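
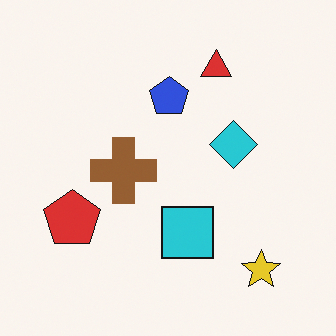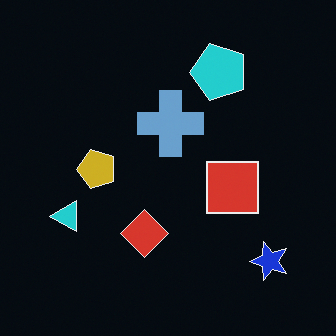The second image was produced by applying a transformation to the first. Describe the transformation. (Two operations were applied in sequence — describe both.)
It was color-inverted (negative), then transposed (reflected across the top-left ↔ bottom-right diagonal).

The light background has become dark and every shape's color is its complement — a photographic negative. Shapes have swapped their row and column positions — what was in the top-right is now in the bottom-left — a diagonal reflection.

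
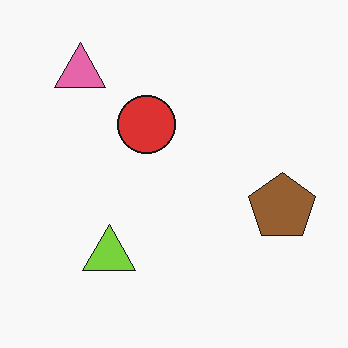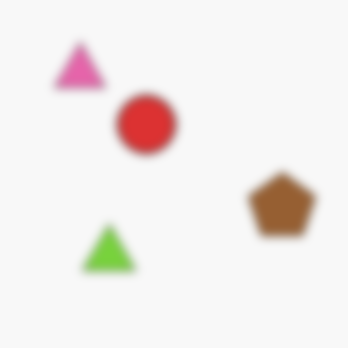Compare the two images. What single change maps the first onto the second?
The image was heavily blurred.

Shape edges and outlines are uniformly softened across the whole image.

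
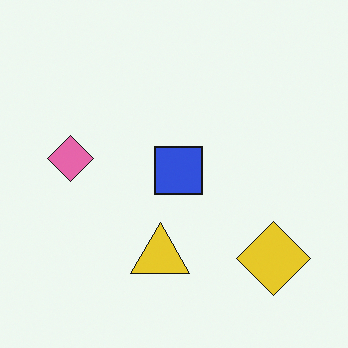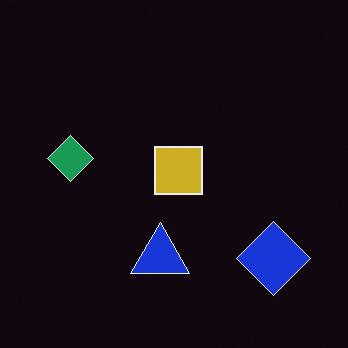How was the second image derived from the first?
This is the original image color-inverted (negative).

The light background has become dark and every shape's color is its complement — a photographic negative.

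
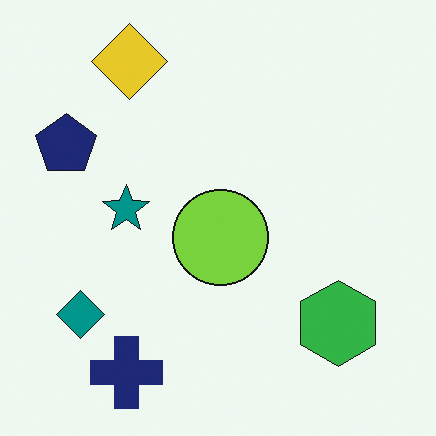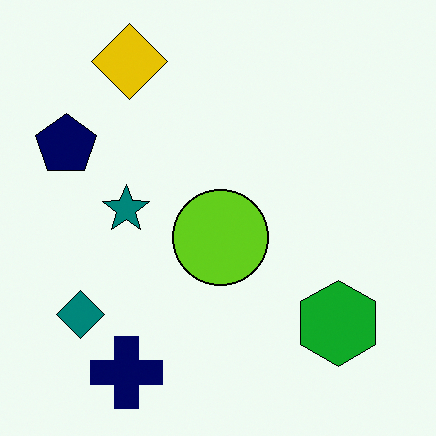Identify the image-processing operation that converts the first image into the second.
This is the original image given slightly increased contrast.

Tones are pushed away from mid-grey across the whole image — a global contrast change.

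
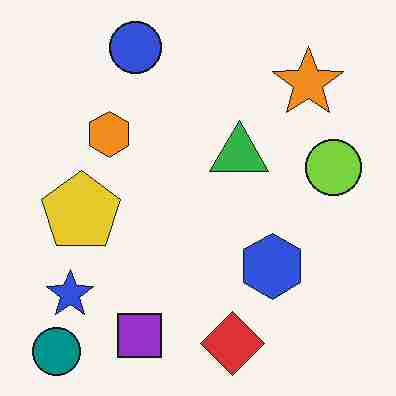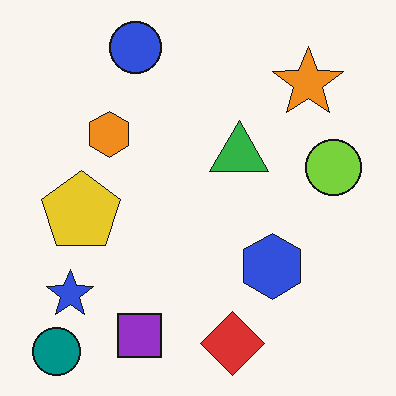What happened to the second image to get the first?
It was degraded with heavy JPEG compression.

Blocky 8×8 compression artifacts appear around shape edges and the flat background shows ringing — characteristic JPEG degradation.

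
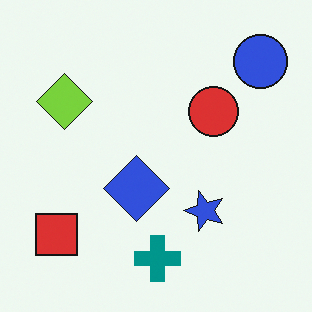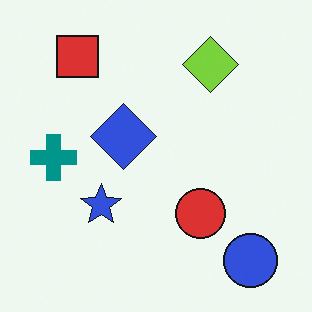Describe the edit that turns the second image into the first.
It was rotated 90° counter-clockwise.

The blue circle sits in the bottom-right of the second image and the top-right of the first — consistent with a whole-image 90° counter-clockwise rotation.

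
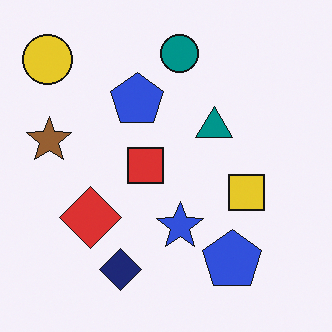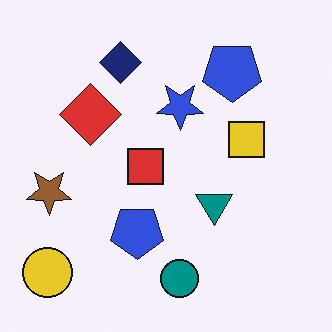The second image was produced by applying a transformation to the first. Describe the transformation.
The image was flipped vertically (top ↔ bottom).

The teal circle is in the top of the first image and the bottom of the second — shapes on opposite sides of the horizontal midline have swapped in a mirror flip.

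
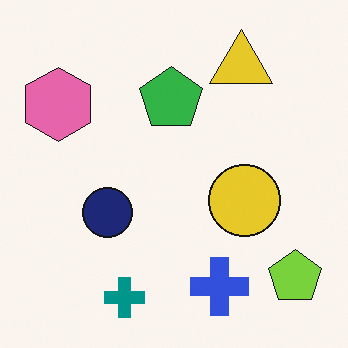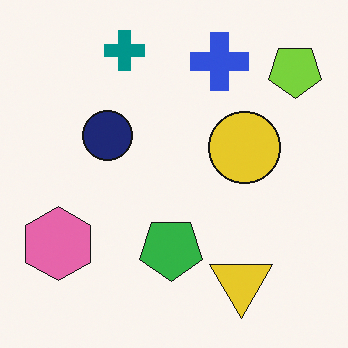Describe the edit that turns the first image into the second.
It was flipped vertically (top ↔ bottom).

The teal cross is in the bottom of the first image and the top of the second — shapes on opposite sides of the horizontal midline have swapped in a mirror flip.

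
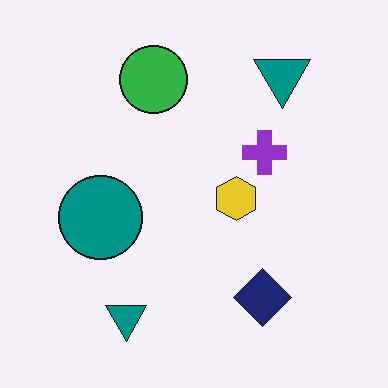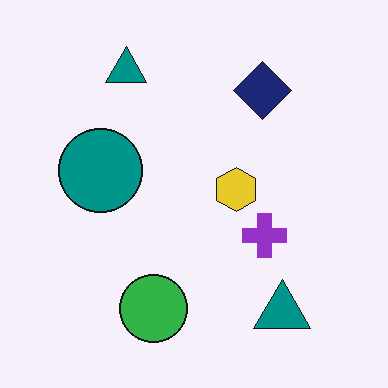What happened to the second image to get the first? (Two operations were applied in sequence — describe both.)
The first image is the second flipped vertically (top ↔ bottom), then given moderate JPEG compression.

The green circle is in the bottom of the second image and the top of the first — shapes on opposite sides of the horizontal midline have swapped in a mirror flip. Blocky 8×8 compression artifacts appear around shape edges and the flat background shows ringing — characteristic JPEG degradation.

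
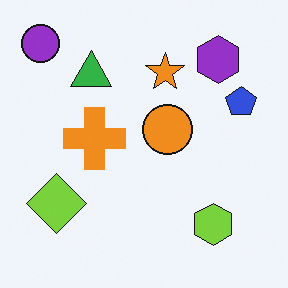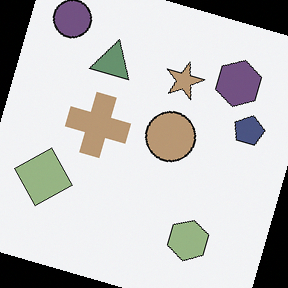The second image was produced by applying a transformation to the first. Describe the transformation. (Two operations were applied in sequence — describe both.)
The transformation is: made much more muted (saturation change), then rotated clockwise by a clearly visible amount.

All colors are more muted and greyish — a global saturation change. Every shape is tilted by the same angle and the image corners show triangular fill wedges — a whole-image rotation by a non-right angle.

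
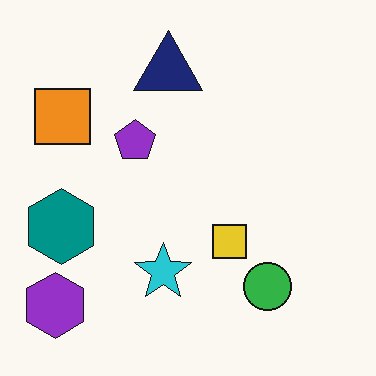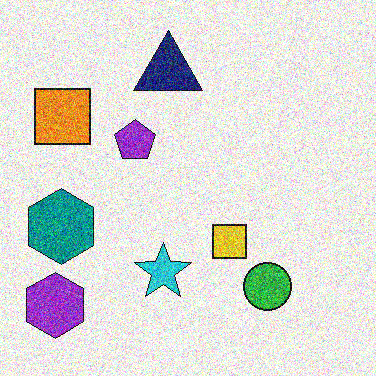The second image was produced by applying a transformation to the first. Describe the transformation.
It was degraded with strong gaussian noise.

Random speckle covers the whole image, including the flat background.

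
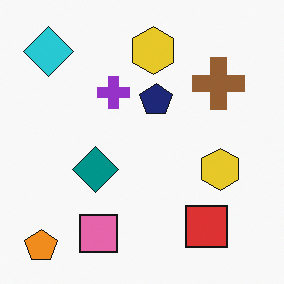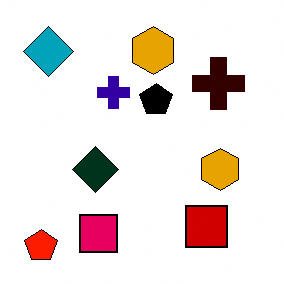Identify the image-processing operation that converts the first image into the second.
The image was boosted in contrast.

Tones are pushed away from mid-grey across the whole image — a global contrast change.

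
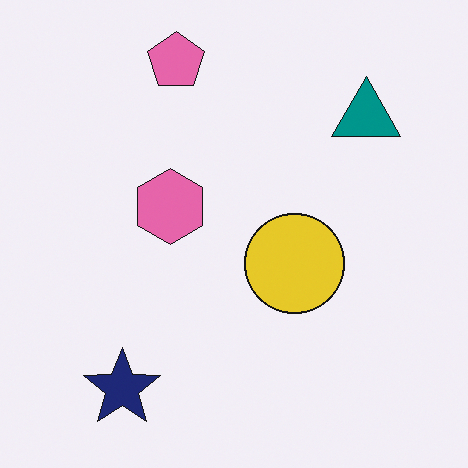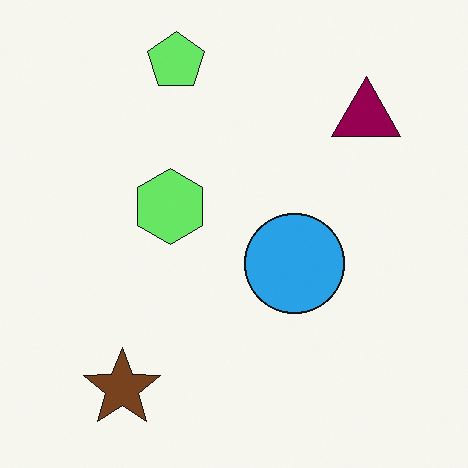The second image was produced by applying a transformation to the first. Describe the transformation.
This is the original image hue-shifted through roughly a third of the color wheel.

Every shape's color has rotated by the same amount around the hue wheel — a uniform hue shift.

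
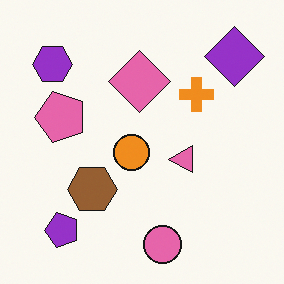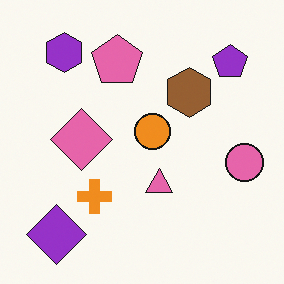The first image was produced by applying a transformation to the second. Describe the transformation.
It was transposed (reflected across the top-left ↔ bottom-right diagonal).

Shapes have swapped their row and column positions — what was in the top-right is now in the bottom-left — a diagonal reflection.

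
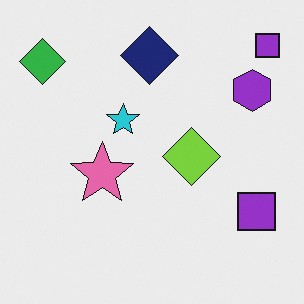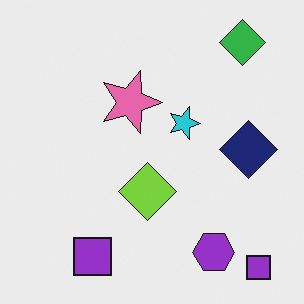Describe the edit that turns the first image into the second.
This is the original image rotated 90° clockwise.

The green diamond sits in the top-left of the first image and the top-right of the second — consistent with a whole-image 90° clockwise rotation.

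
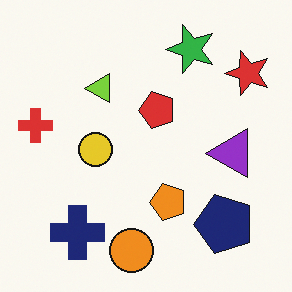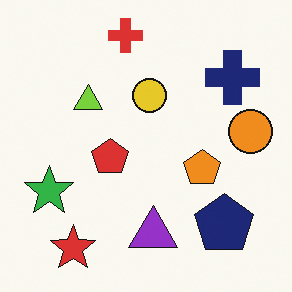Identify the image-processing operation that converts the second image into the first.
It was transposed (reflected across the top-left ↔ bottom-right diagonal).

Shapes have swapped their row and column positions — what was in the top-right is now in the bottom-left — a diagonal reflection.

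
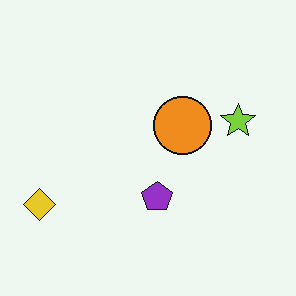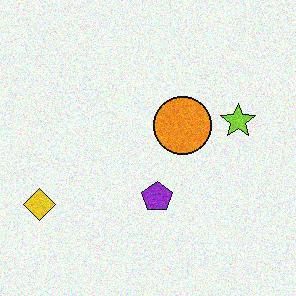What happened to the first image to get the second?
This is the original image degraded with moderate additive noise.

Random speckle covers the whole image, including the flat background.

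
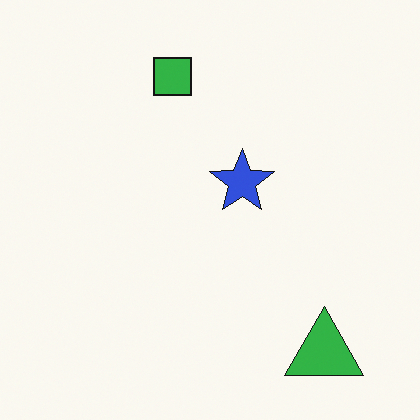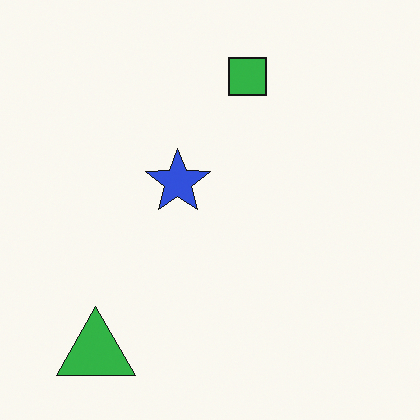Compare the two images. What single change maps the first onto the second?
The image was flipped horizontally (left ↔ right).

The green triangle is in the bottom-right of the first image and the bottom-left of the second — shapes on opposite sides of the vertical midline have swapped in a mirror flip.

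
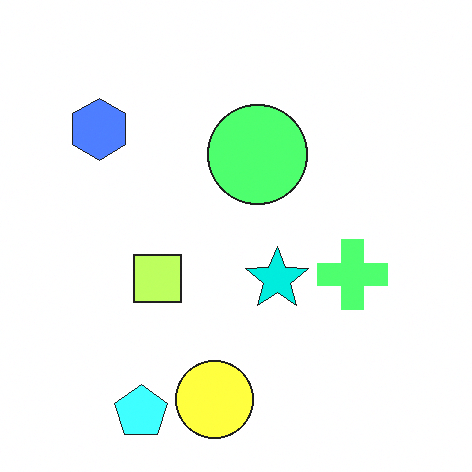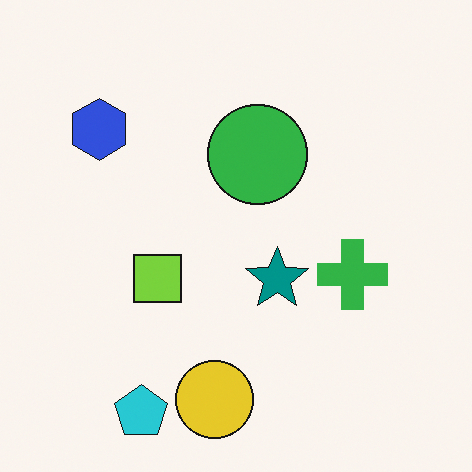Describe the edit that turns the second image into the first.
The transformation is: substantially brightened.

Every pixel — background and shapes alike — is uniformly brightened.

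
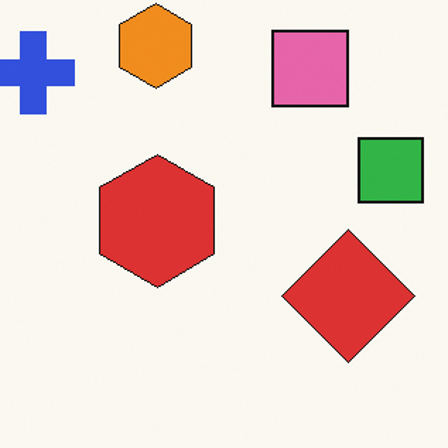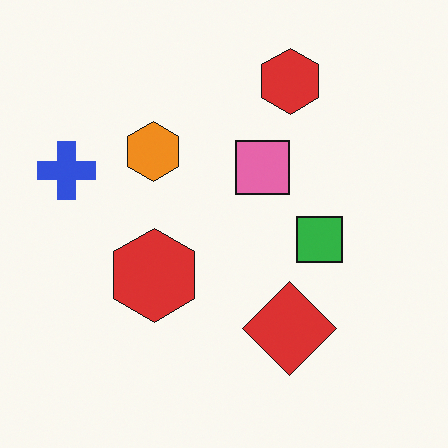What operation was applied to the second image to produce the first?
This is the original image cropped to a modestly smaller region and rescaled.

The visible shapes are larger and the field of view is narrower; shapes near the original edges may be partly or wholly outside the frame — a crop-and-rescale.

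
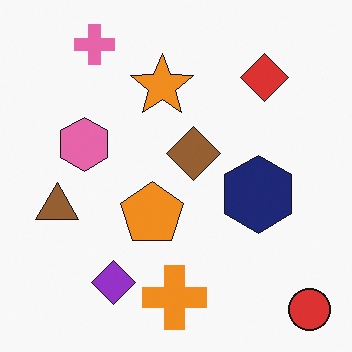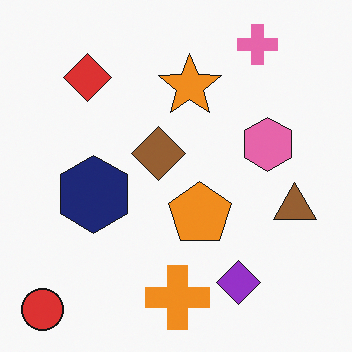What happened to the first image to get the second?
Flipped horizontally (left ↔ right).

The red circle is in the bottom-right of the first image and the bottom-left of the second — shapes on opposite sides of the vertical midline have swapped in a mirror flip.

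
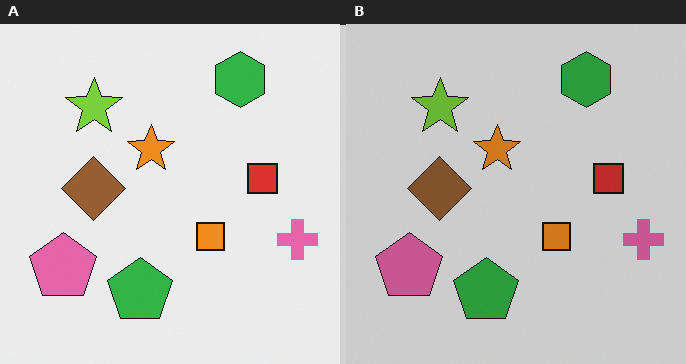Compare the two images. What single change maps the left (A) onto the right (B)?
The image was darkened a little.

Every pixel — background and shapes alike — is uniformly darkened.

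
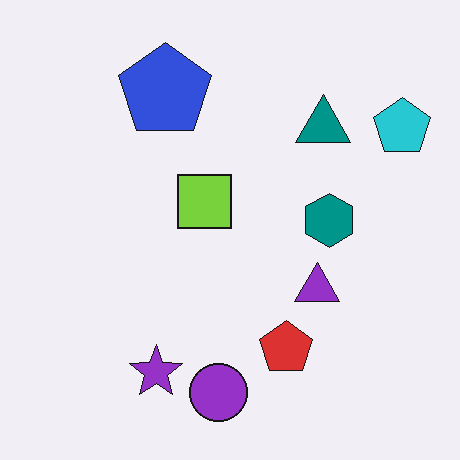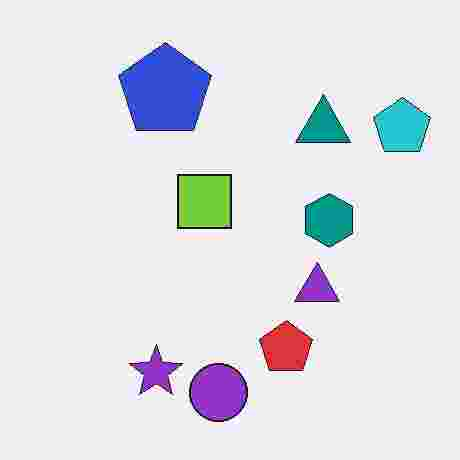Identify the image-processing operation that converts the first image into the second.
The transformation is: heavily JPEG-compressed with obvious blocking artifacts.

Blocky 8×8 compression artifacts appear around shape edges and the flat background shows ringing — characteristic JPEG degradation.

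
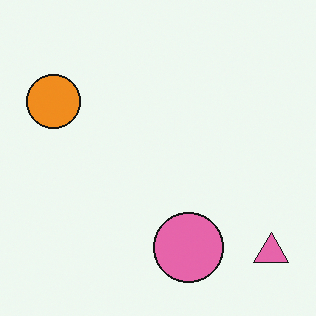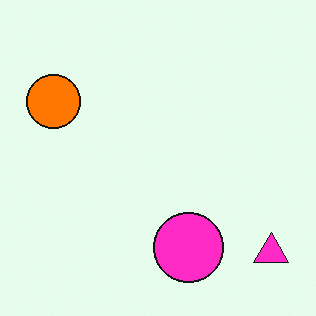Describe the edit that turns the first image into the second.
The transformation is: made much more vivid (saturation change).

All colors are more vivid — a global saturation change.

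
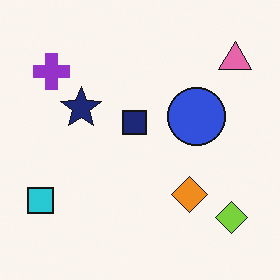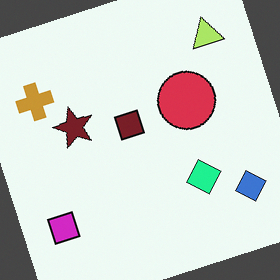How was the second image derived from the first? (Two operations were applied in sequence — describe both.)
The transformation is: hue-shifted noticeably, then rotated counter-clockwise by a moderate amount.

Every shape's color has rotated by the same amount around the hue wheel — a uniform hue shift. Every shape is tilted by the same angle and the image corners show triangular fill wedges — a whole-image rotation by a non-right angle.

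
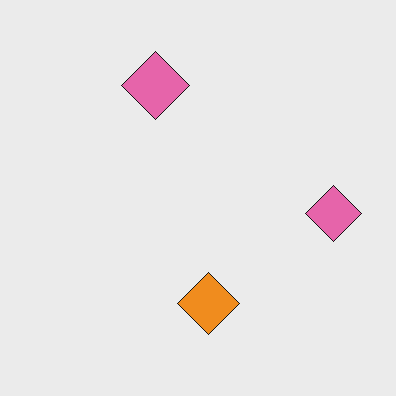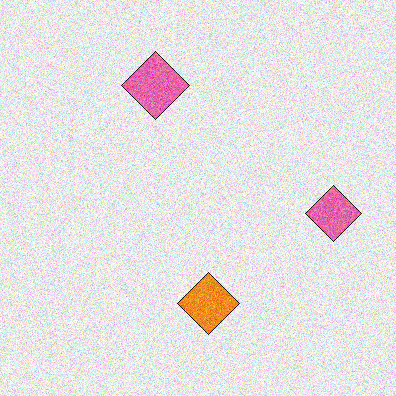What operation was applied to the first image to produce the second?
The transformation is: degraded with moderate additive noise.

Random speckle covers the whole image, including the flat background.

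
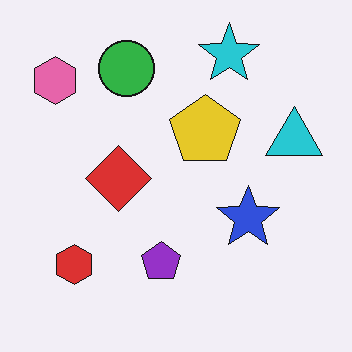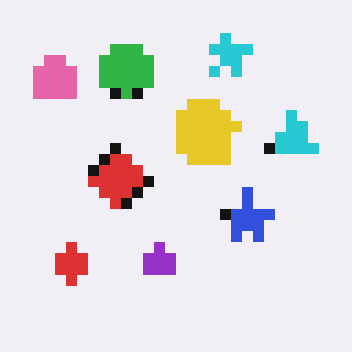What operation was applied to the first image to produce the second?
Coarsely pixelated.

Shapes are reduced to large square blocks; fine edges and outlines are lost — a downscale-then-upscale (mosaic) effect.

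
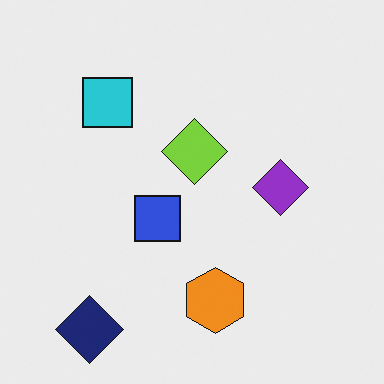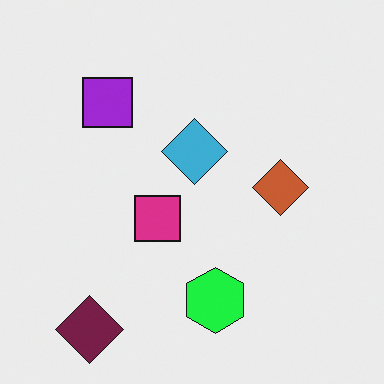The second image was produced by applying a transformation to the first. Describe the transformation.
This is the original image hue-shifted through roughly a third of the color wheel.

Every shape's color has rotated by the same amount around the hue wheel — a uniform hue shift.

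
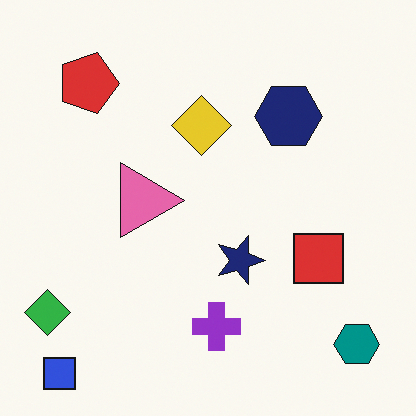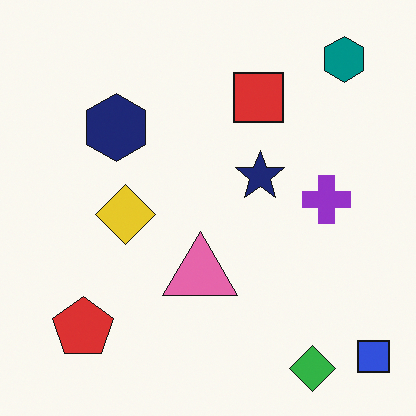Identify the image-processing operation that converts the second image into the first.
The transformation is: rotated 90° clockwise.

The blue square sits in the bottom-right of the second image and the bottom-left of the first — consistent with a whole-image 90° clockwise rotation.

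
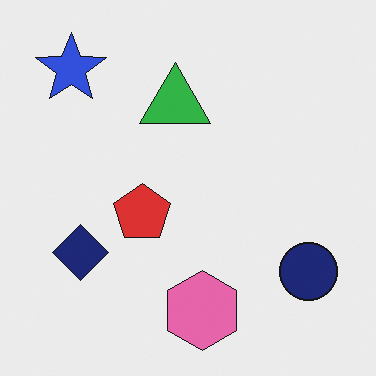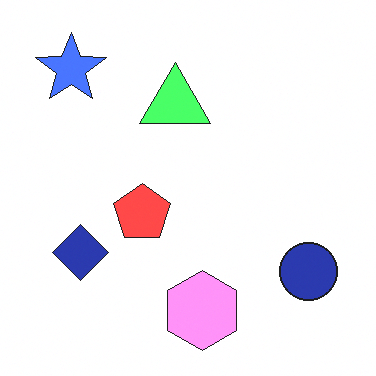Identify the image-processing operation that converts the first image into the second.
The image was noticeably brightened.

Every pixel — background and shapes alike — is uniformly brightened.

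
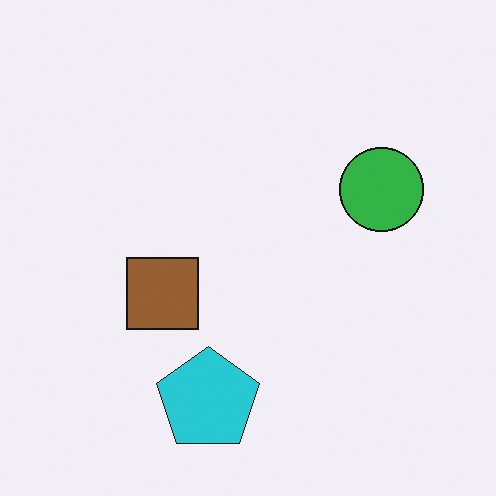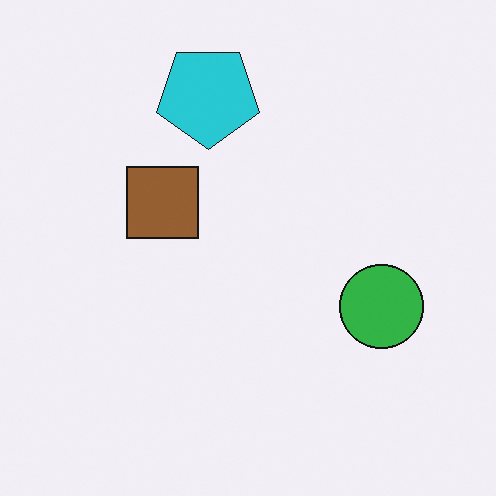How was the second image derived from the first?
It was flipped vertically (top ↔ bottom).

The cyan pentagon is in the bottom of the first image and the top of the second — shapes on opposite sides of the horizontal midline have swapped in a mirror flip.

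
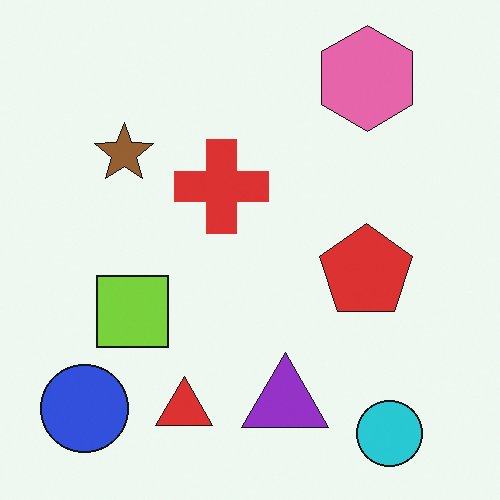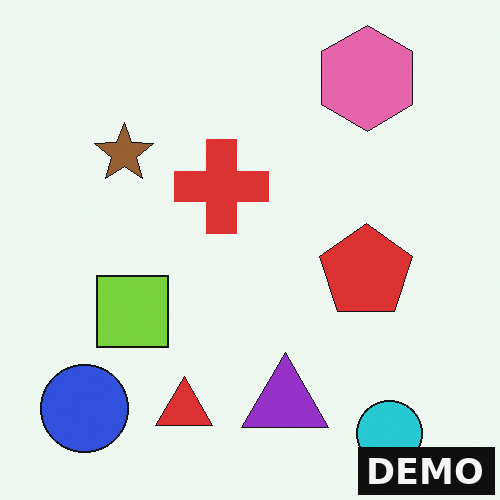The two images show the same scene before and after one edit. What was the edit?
This is the original image watermarked with the text "DEMO" in the lower-right corner.

A dark label reading "DEMO" appears in the lower-right corner.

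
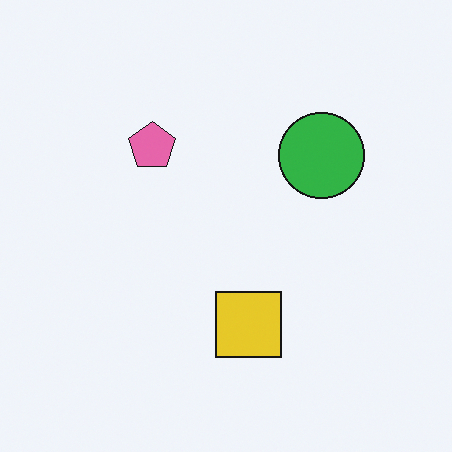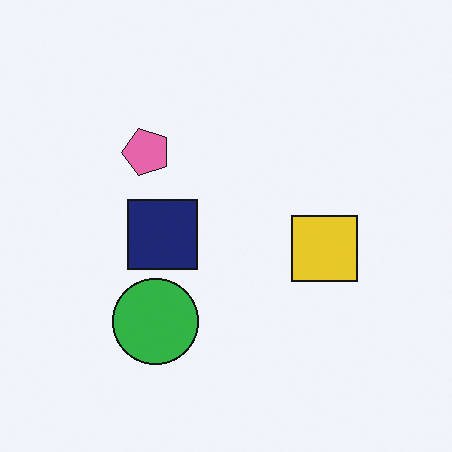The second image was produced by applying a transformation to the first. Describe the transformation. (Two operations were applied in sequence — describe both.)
The image was transposed (reflected across the top-left ↔ bottom-right diagonal), then overlaid with an additional navy square.

Shapes have swapped their row and column positions — what was in the top-right is now in the bottom-left — a diagonal reflection. A navy square appears in the second image that is absent from the first.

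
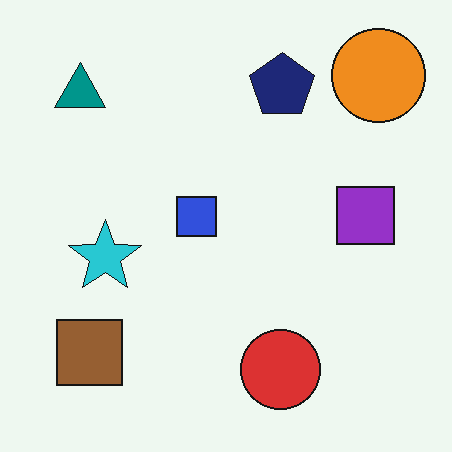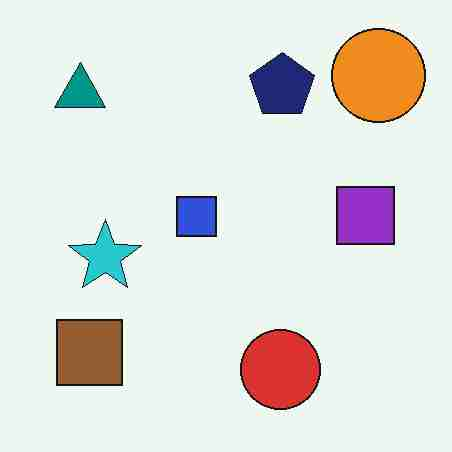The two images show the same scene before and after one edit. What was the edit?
This is the original image heavily JPEG-compressed with obvious blocking artifacts.

Blocky 8×8 compression artifacts appear around shape edges and the flat background shows ringing — characteristic JPEG degradation.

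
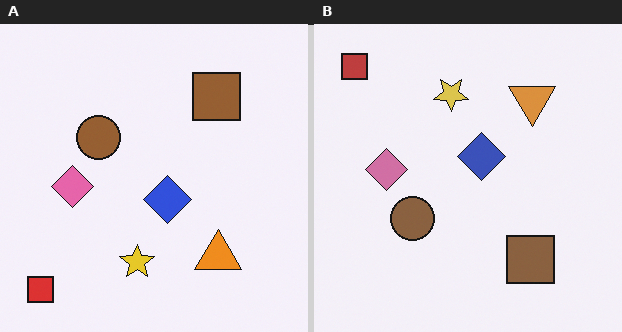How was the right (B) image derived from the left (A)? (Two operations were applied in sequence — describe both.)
The image was flipped vertically (top ↔ bottom), then slightly desaturated.

The red square is in the bottom-left of the left (A) image and the top-left of the right (B) — shapes on opposite sides of the horizontal midline have swapped in a mirror flip. All colors are more muted and greyish — a global saturation change.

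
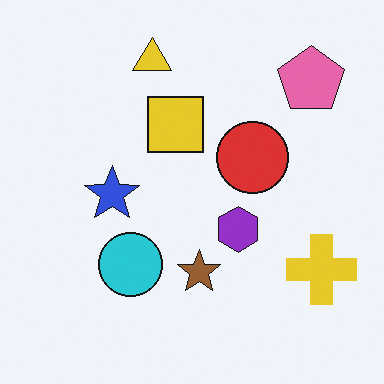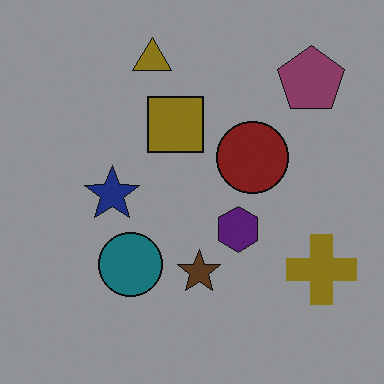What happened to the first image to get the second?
The second image is the first substantially darkened.

Every pixel — background and shapes alike — is uniformly darkened.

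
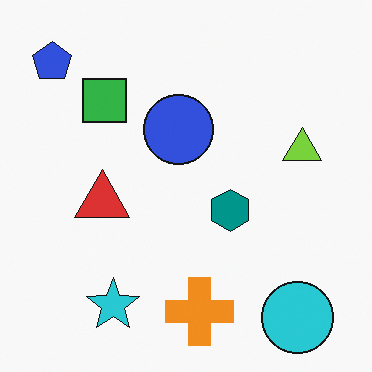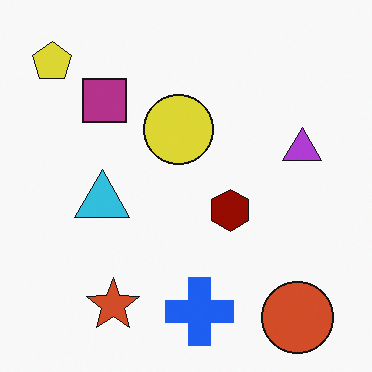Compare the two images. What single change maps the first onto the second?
It was hue-shifted by a large amount.

Every shape's color has rotated by the same amount around the hue wheel — a uniform hue shift.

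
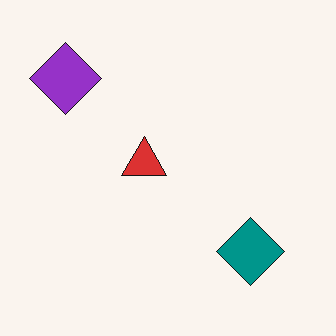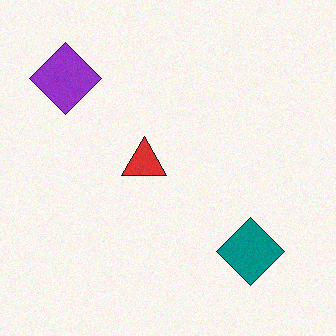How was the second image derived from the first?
Degraded with a light layer of grain.

Random speckle covers the whole image, including the flat background.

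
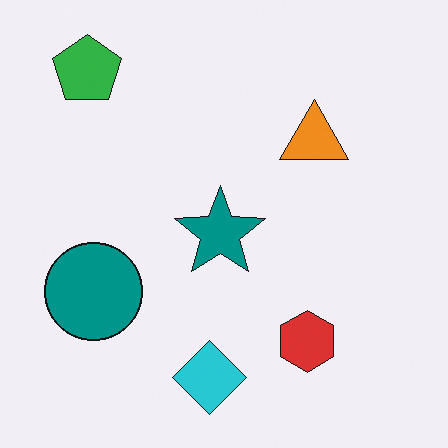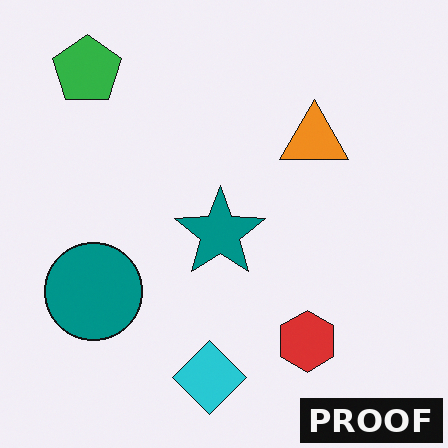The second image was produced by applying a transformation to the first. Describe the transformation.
The second image is the first watermarked with the text "PROOF" in the lower-right corner.

A dark label reading "PROOF" appears in the lower-right corner.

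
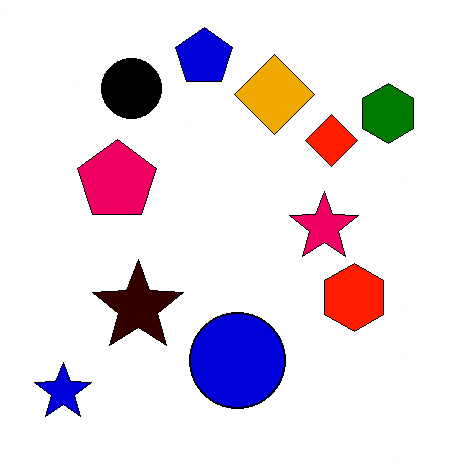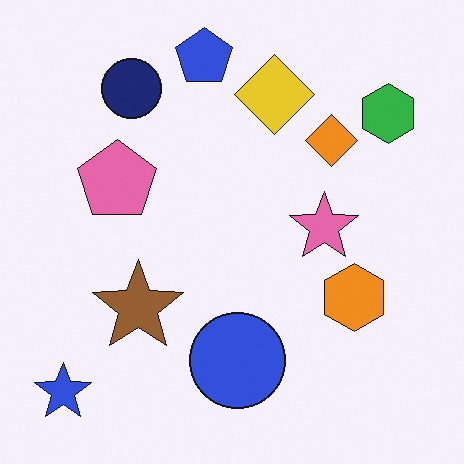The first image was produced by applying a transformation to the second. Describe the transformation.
The transformation is: boosted in contrast.

Tones are pushed away from mid-grey across the whole image — a global contrast change.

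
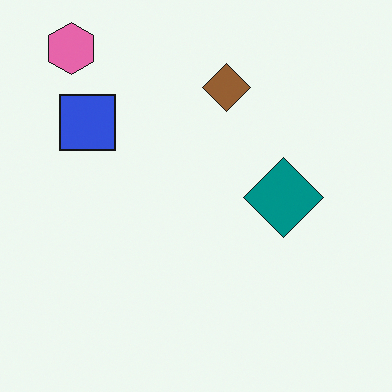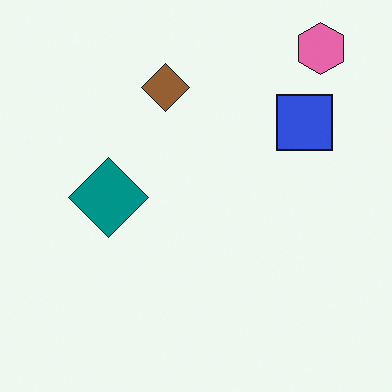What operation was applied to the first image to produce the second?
The transformation is: flipped horizontally (left ↔ right).

The pink hexagon is in the top-left of the first image and the top-right of the second — shapes on opposite sides of the vertical midline have swapped in a mirror flip.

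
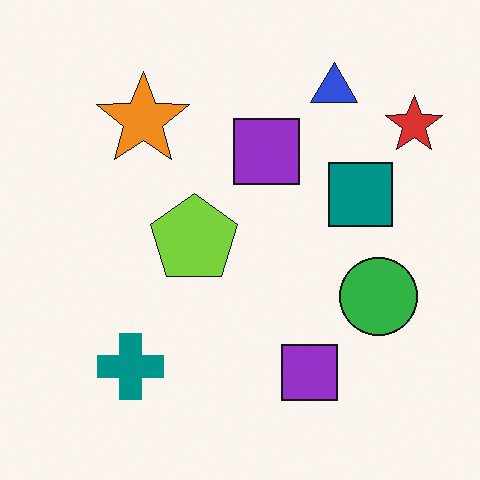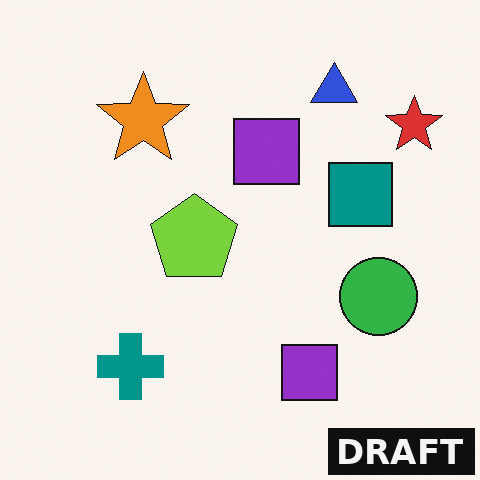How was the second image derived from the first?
This is the original image watermarked with the text "DRAFT" in the lower-right corner.

A dark label reading "DRAFT" appears in the lower-right corner.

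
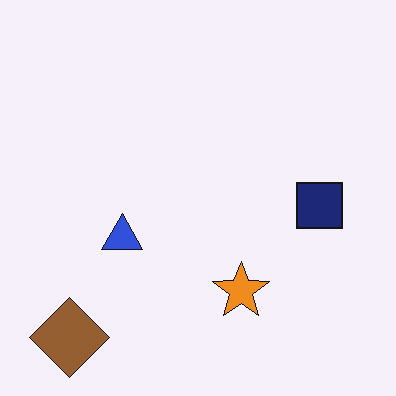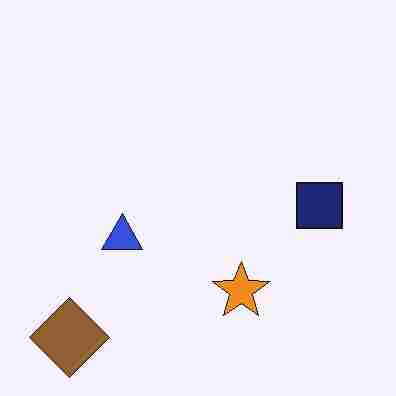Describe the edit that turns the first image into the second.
This is the original image heavily JPEG-compressed with obvious blocking artifacts.

Blocky 8×8 compression artifacts appear around shape edges and the flat background shows ringing — characteristic JPEG degradation.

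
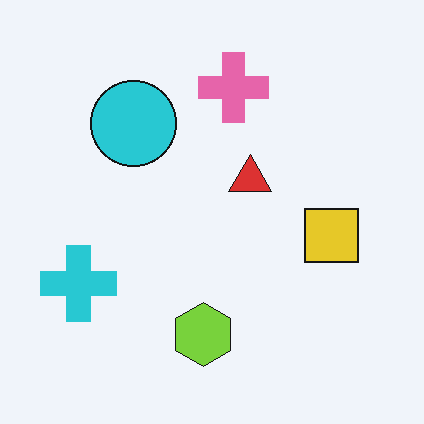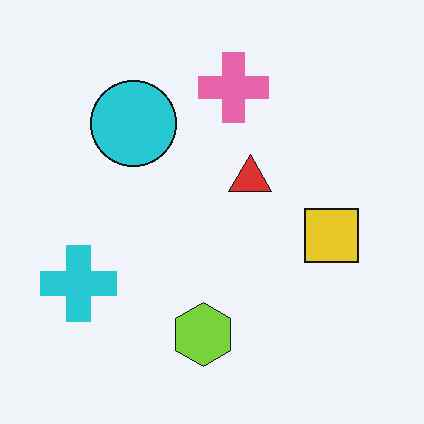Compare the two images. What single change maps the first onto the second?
Given moderate JPEG compression.

Blocky 8×8 compression artifacts appear around shape edges and the flat background shows ringing — characteristic JPEG degradation.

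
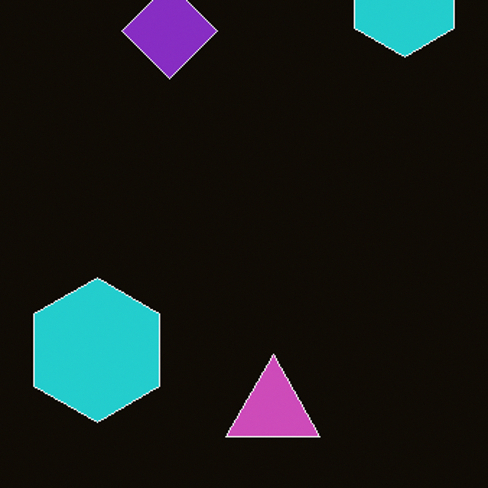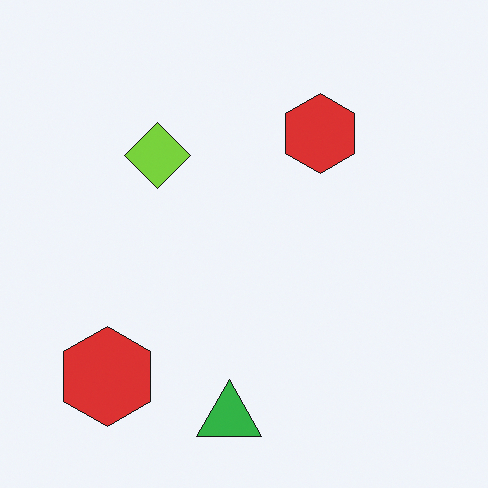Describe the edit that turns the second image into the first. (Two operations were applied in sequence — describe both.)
The image was color-inverted (negative), then cropped to a modestly smaller region and rescaled.

The light background has become dark and every shape's color is its complement — a photographic negative. The visible shapes are larger and the field of view is narrower; shapes near the original edges may be partly or wholly outside the frame — a crop-and-rescale.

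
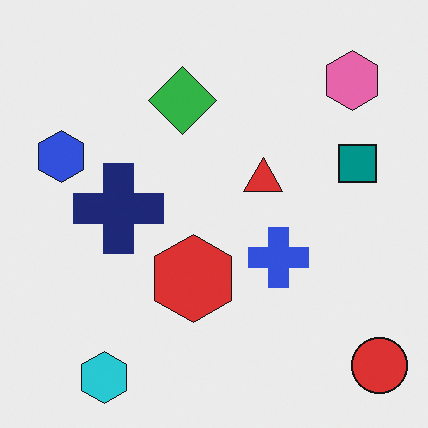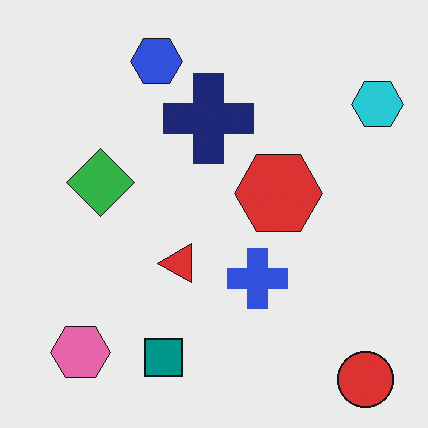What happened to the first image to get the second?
This is the original image transposed (reflected across the top-left ↔ bottom-right diagonal).

Shapes have swapped their row and column positions — what was in the top-right is now in the bottom-left — a diagonal reflection.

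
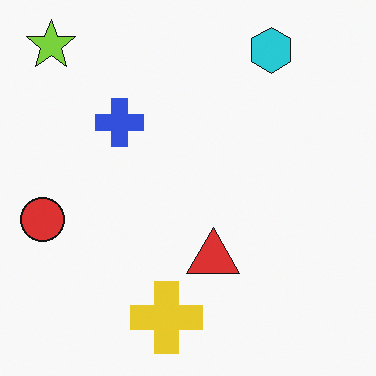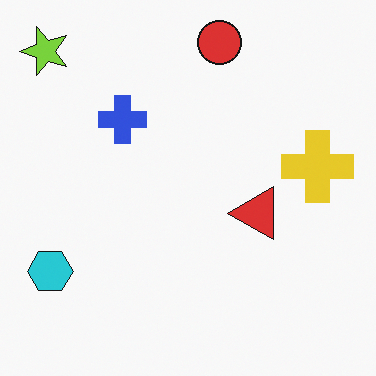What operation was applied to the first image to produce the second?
This is the original image transposed (reflected across the top-left ↔ bottom-right diagonal).

Shapes have swapped their row and column positions — what was in the top-right is now in the bottom-left — a diagonal reflection.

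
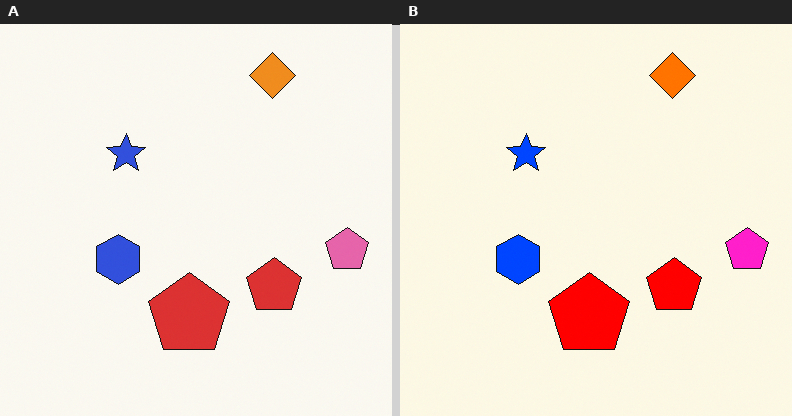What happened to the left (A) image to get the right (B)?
The transformation is: made much more vivid (saturation change).

All colors are more vivid — a global saturation change.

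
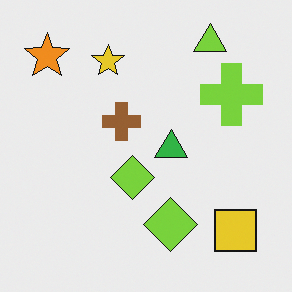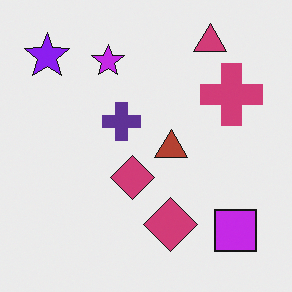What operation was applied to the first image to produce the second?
The image was hue-shifted through roughly half the color wheel.

Every shape's color has rotated by the same amount around the hue wheel — a uniform hue shift.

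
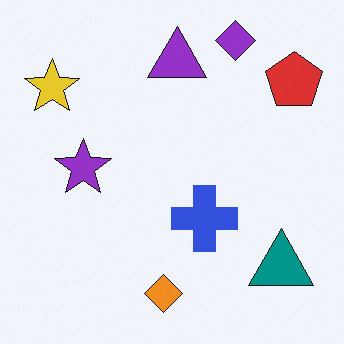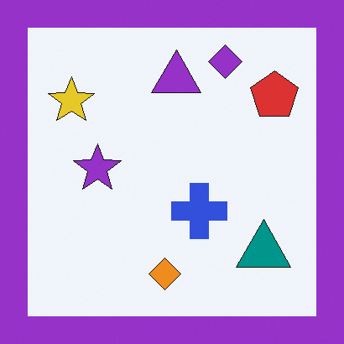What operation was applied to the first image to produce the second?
Framed with a purple border.

A solid purple frame runs around the edge of the second image, with the content slightly shrunk inside it.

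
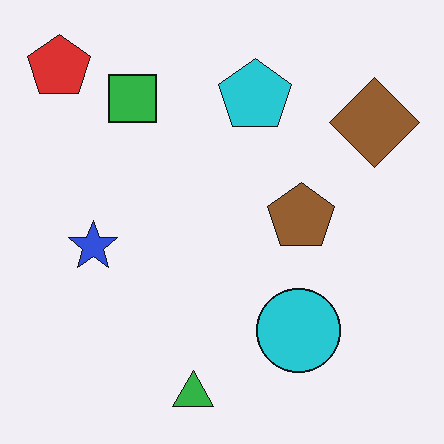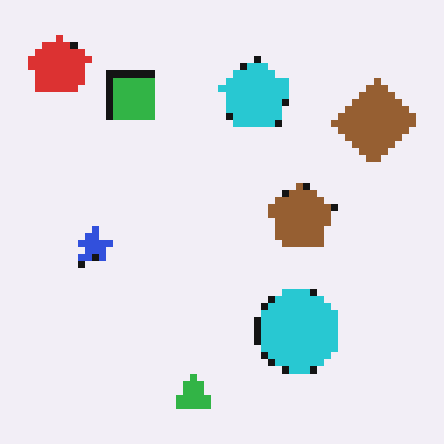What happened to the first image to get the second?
The second image is the first pixelated into visible square blocks.

Shapes are reduced to large square blocks; fine edges and outlines are lost — a downscale-then-upscale (mosaic) effect.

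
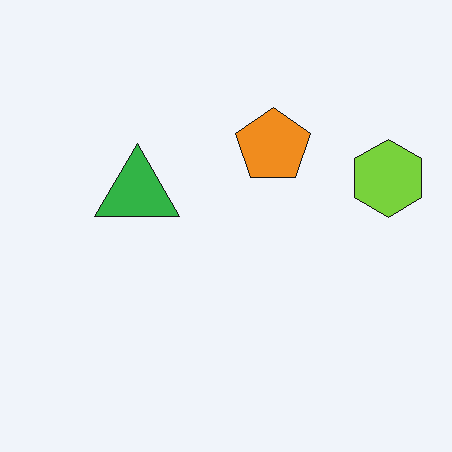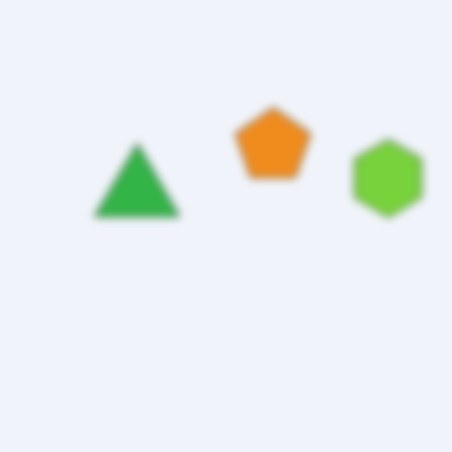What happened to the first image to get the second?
It was moderately blurred.

Shape edges and outlines are uniformly softened across the whole image.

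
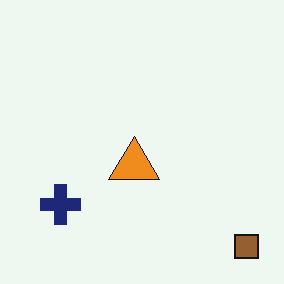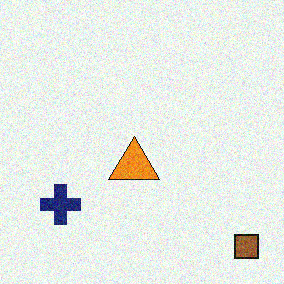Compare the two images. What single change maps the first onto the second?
The second image is the first degraded with visible gaussian noise.

Random speckle covers the whole image, including the flat background.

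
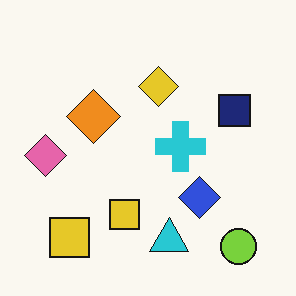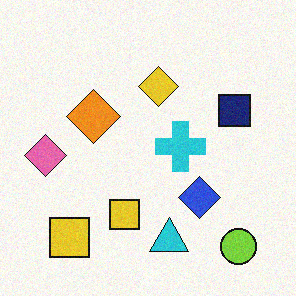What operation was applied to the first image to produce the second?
This is the original image degraded with a light layer of grain.

Random speckle covers the whole image, including the flat background.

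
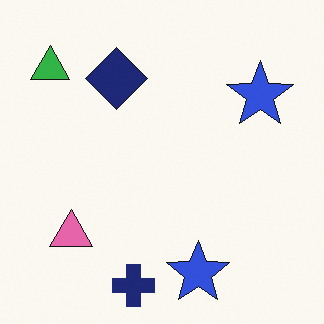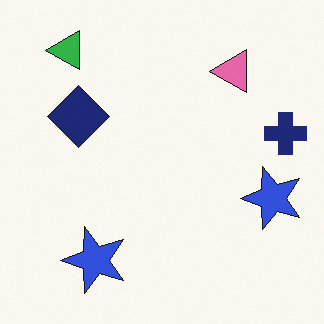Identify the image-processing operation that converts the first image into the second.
It was transposed (reflected across the top-left ↔ bottom-right diagonal).

Shapes have swapped their row and column positions — what was in the top-right is now in the bottom-left — a diagonal reflection.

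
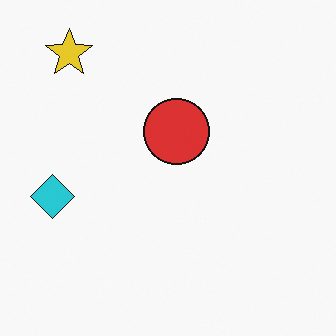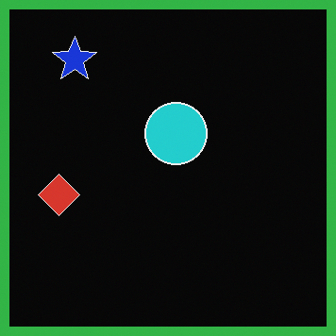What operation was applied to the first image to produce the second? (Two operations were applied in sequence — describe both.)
It was color-inverted (negative), then framed with a green border.

The light background has become dark and every shape's color is its complement — a photographic negative. A solid green frame runs around the edge of the second image, with the content slightly shrunk inside it.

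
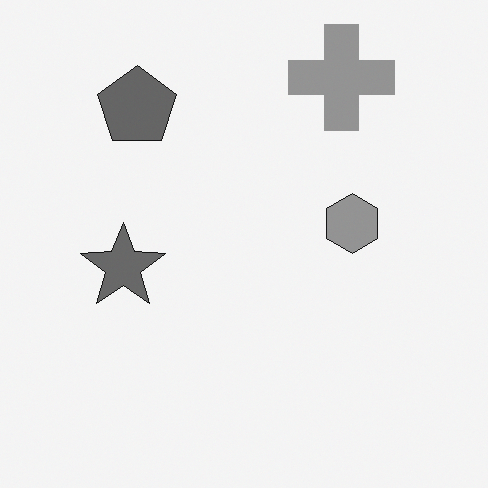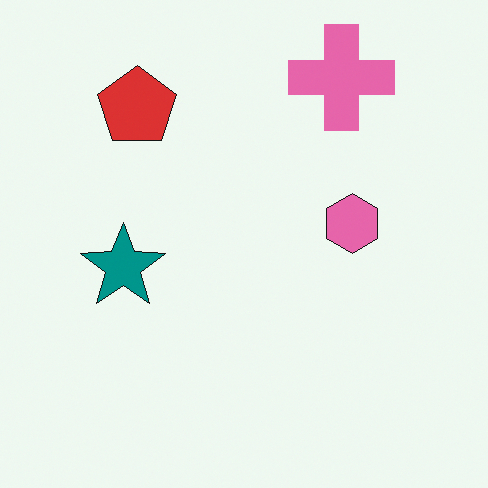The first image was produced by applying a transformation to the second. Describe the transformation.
The transformation is: converted to grayscale.

All color is removed — every shape is now a shade of grey.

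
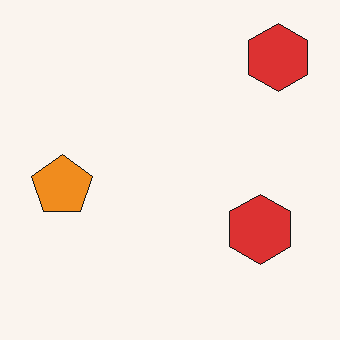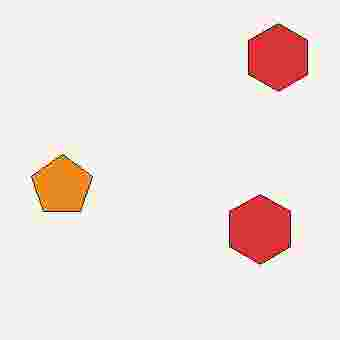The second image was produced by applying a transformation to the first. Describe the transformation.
The image was heavily JPEG-compressed with obvious blocking artifacts.

Blocky 8×8 compression artifacts appear around shape edges and the flat background shows ringing — characteristic JPEG degradation.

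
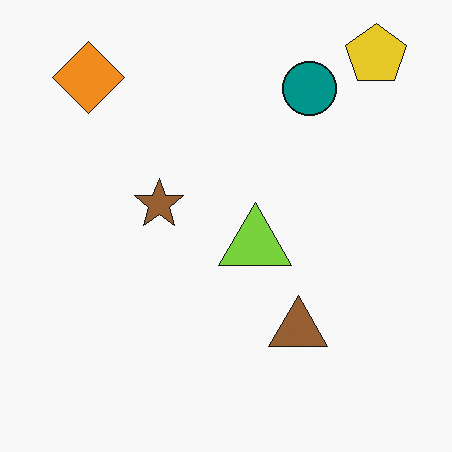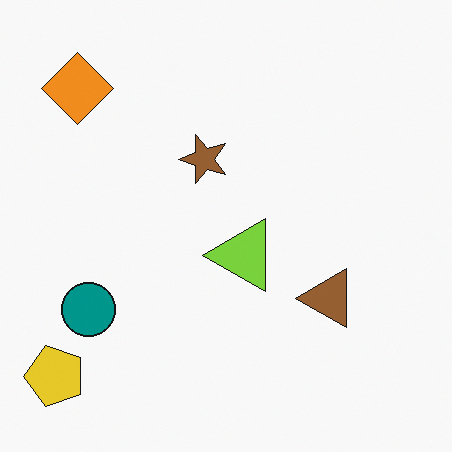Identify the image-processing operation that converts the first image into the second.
It was transposed (reflected across the top-left ↔ bottom-right diagonal).

Shapes have swapped their row and column positions — what was in the top-right is now in the bottom-left — a diagonal reflection.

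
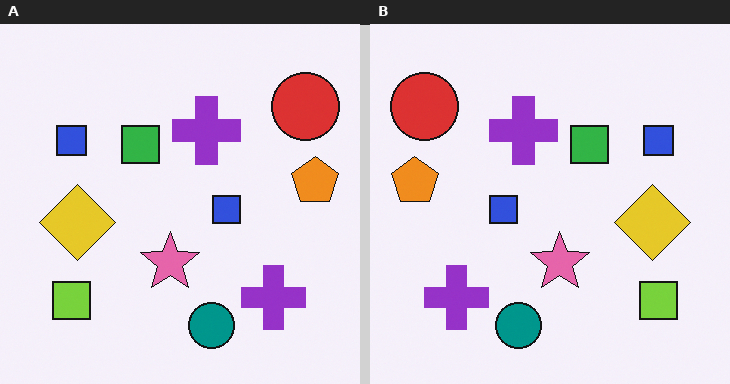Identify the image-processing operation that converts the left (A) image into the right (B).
Flipped horizontally (left ↔ right).

The orange pentagon is in the right of the left (A) image and the left of the right (B) — shapes on opposite sides of the vertical midline have swapped in a mirror flip.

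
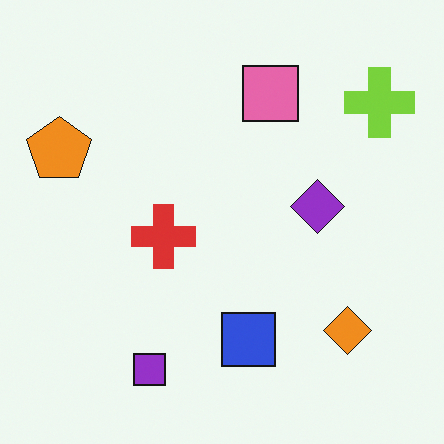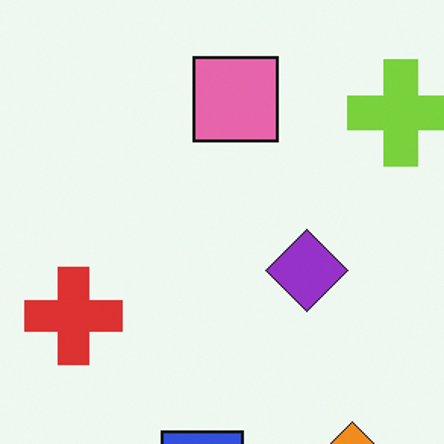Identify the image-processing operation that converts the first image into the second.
This is the original image cropped slightly and scaled back up.

The visible shapes are larger and the field of view is narrower; shapes near the original edges may be partly or wholly outside the frame — a crop-and-rescale.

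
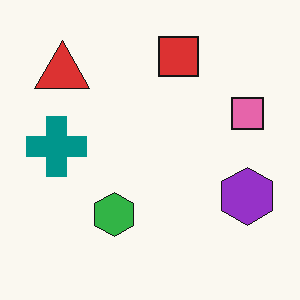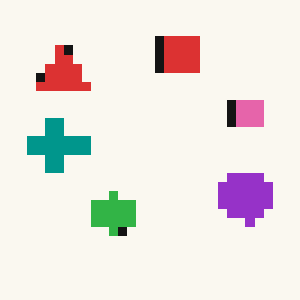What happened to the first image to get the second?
The transformation is: coarsely pixelated.

Shapes are reduced to large square blocks; fine edges and outlines are lost — a downscale-then-upscale (mosaic) effect.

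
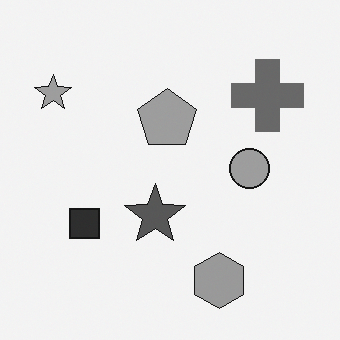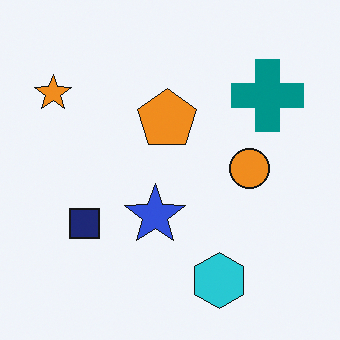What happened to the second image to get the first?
It was converted to grayscale.

All color is removed — every shape is now a shade of grey.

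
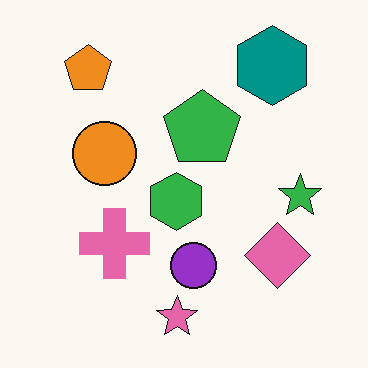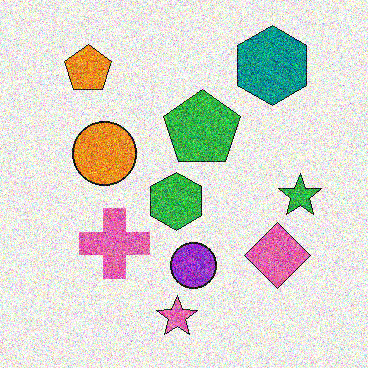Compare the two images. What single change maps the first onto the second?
Degraded with a thick layer of grain.

Random speckle covers the whole image, including the flat background.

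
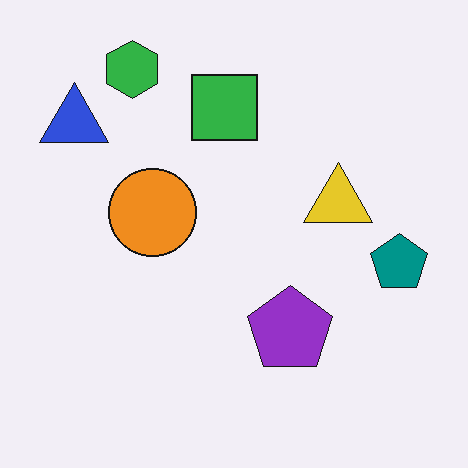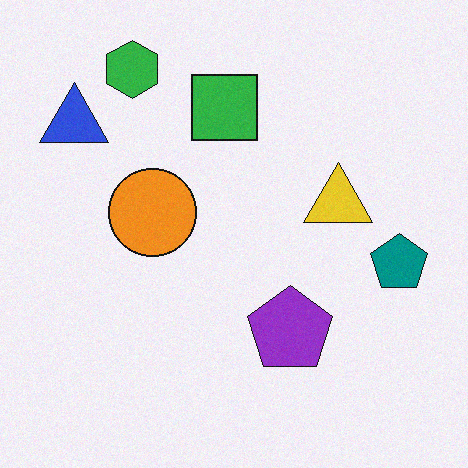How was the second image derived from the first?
The transformation is: degraded with light additive noise.

Random speckle covers the whole image, including the flat background.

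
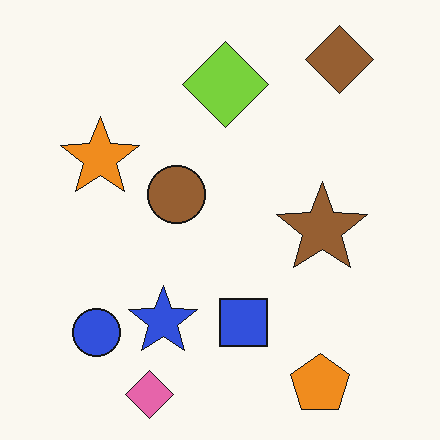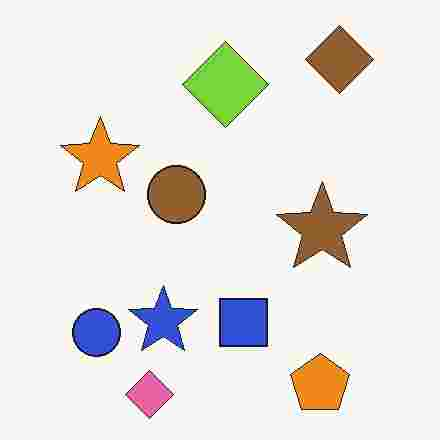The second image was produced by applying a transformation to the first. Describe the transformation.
The second image is the first heavily JPEG-compressed with obvious blocking artifacts.

Blocky 8×8 compression artifacts appear around shape edges and the flat background shows ringing — characteristic JPEG degradation.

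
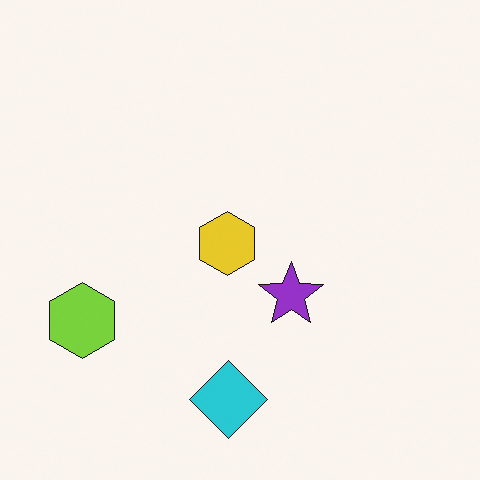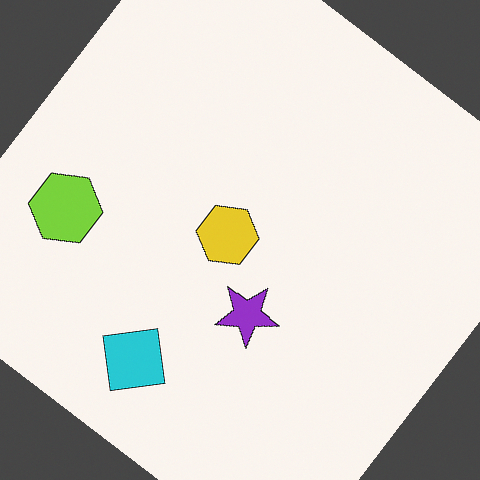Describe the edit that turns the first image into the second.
Rotated clockwise by a large amount — several tens of degrees.

Every shape is tilted by the same angle and the image corners show triangular fill wedges — a whole-image rotation by a non-right angle.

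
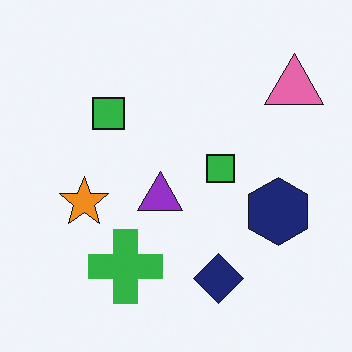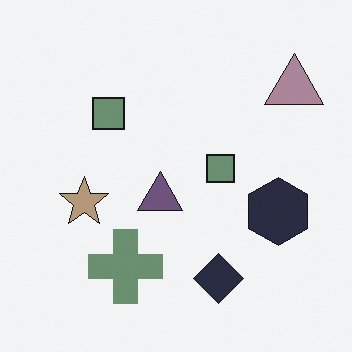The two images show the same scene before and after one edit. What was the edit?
The image was made much more muted (saturation change).

All colors are more muted and greyish — a global saturation change.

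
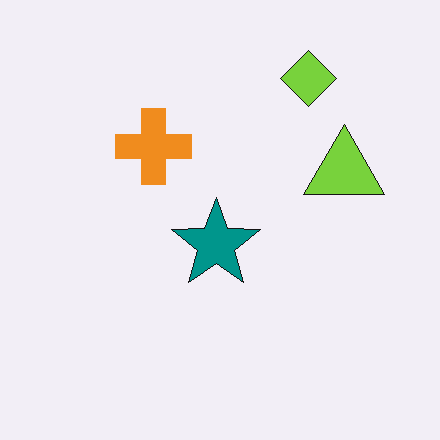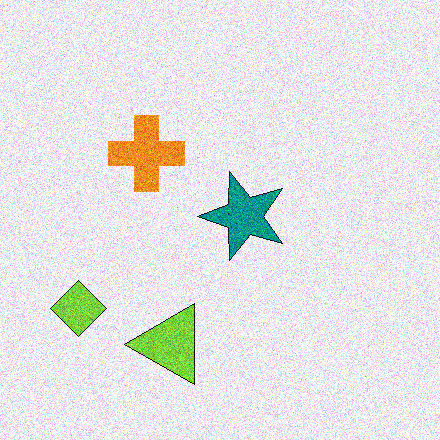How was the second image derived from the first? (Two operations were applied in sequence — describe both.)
Transposed (reflected across the top-left ↔ bottom-right diagonal), then degraded with a thick layer of grain.

Shapes have swapped their row and column positions — what was in the top-right is now in the bottom-left — a diagonal reflection. Random speckle covers the whole image, including the flat background.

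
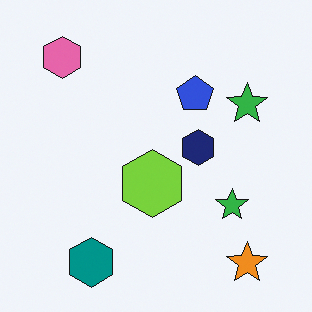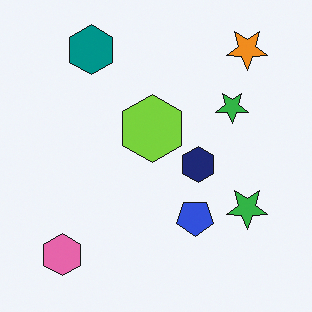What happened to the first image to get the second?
The second image is the first flipped vertically (top ↔ bottom).

The orange star is in the bottom-right of the first image and the top-right of the second — shapes on opposite sides of the horizontal midline have swapped in a mirror flip.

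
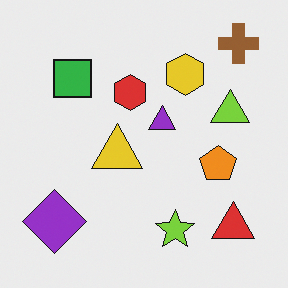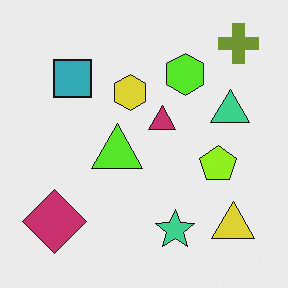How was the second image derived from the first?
It was hue-shifted by a small amount.

Every shape's color has rotated by the same amount around the hue wheel — a uniform hue shift.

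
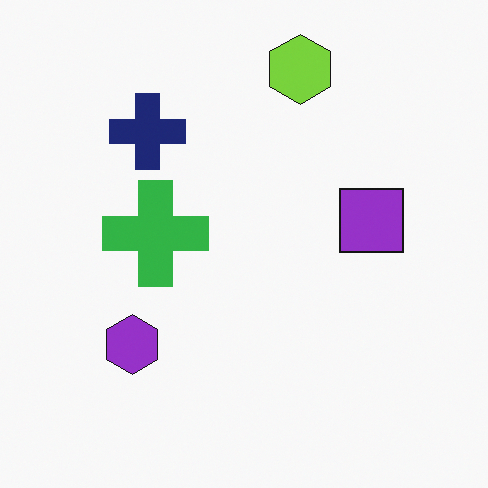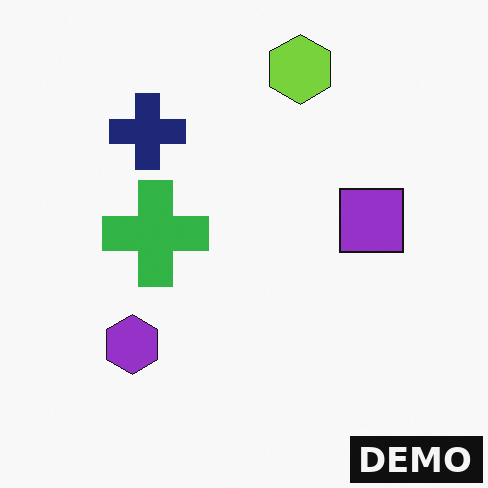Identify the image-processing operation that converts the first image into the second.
This is the original image watermarked with the text "DEMO" in the lower-right corner.

A dark label reading "DEMO" appears in the lower-right corner.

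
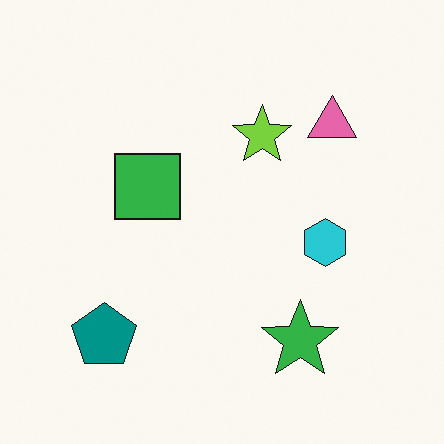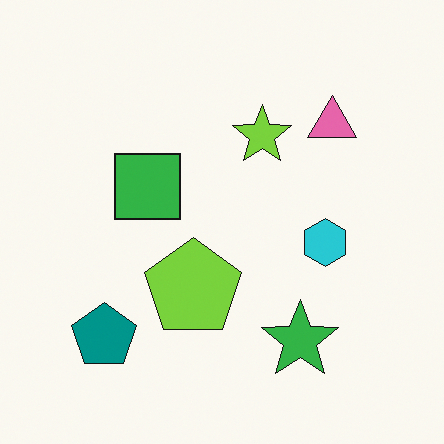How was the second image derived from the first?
It was overlaid with an additional lime pentagon.

A lime pentagon appears in the second image that is absent from the first.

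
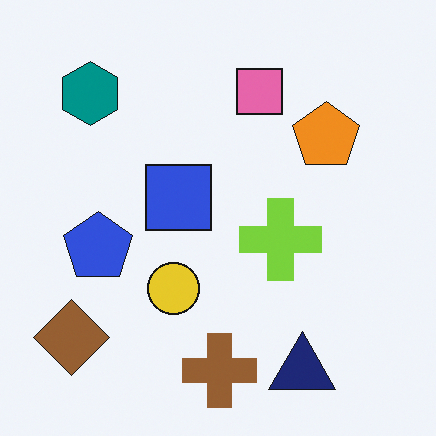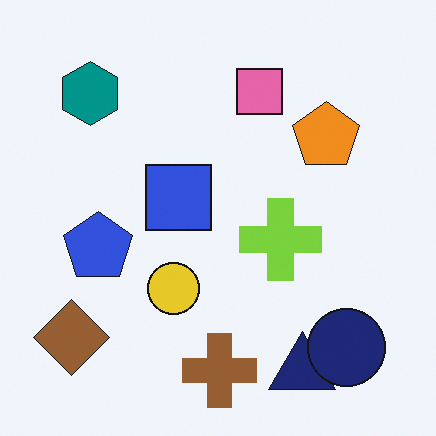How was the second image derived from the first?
Overlaid with an additional navy circle.

A navy circle appears in the second image that is absent from the first.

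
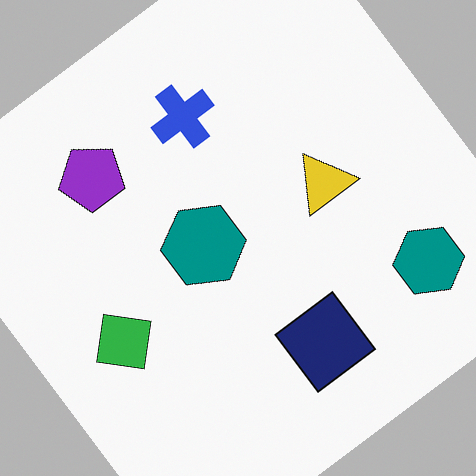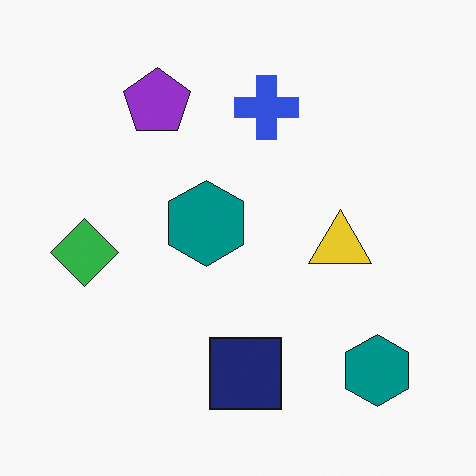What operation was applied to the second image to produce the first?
The first image is the second rotated counter-clockwise by a large amount — several tens of degrees.

Every shape is tilted by the same angle and the image corners show triangular fill wedges — a whole-image rotation by a non-right angle.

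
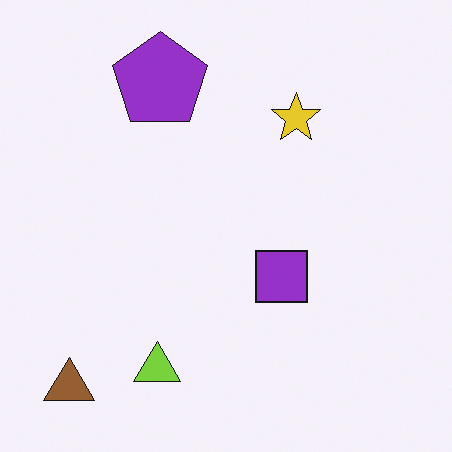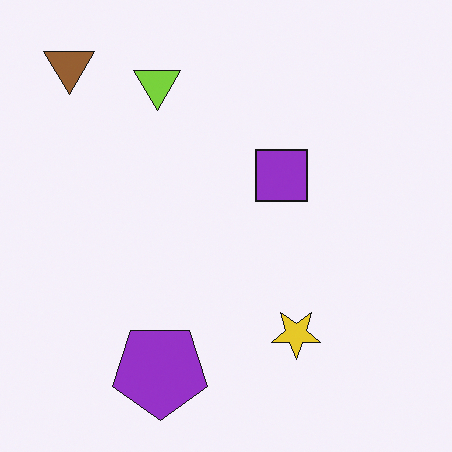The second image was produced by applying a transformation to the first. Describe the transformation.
It was flipped vertically (top ↔ bottom).

The brown triangle is in the bottom-left of the first image and the top-left of the second — shapes on opposite sides of the horizontal midline have swapped in a mirror flip.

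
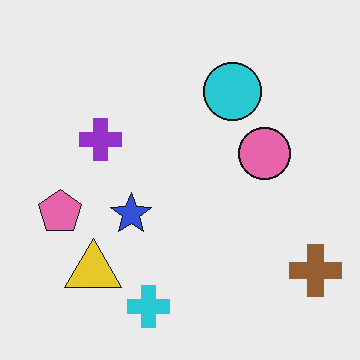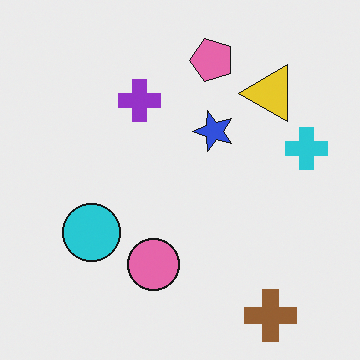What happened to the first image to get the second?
This is the original image transposed (reflected across the top-left ↔ bottom-right diagonal).

Shapes have swapped their row and column positions — what was in the top-right is now in the bottom-left — a diagonal reflection.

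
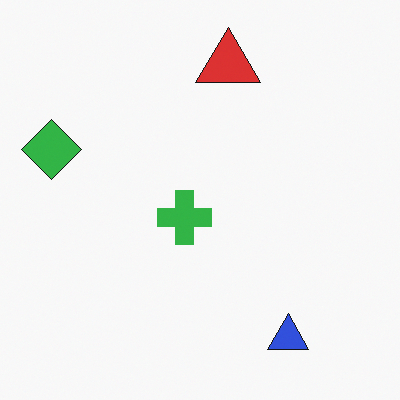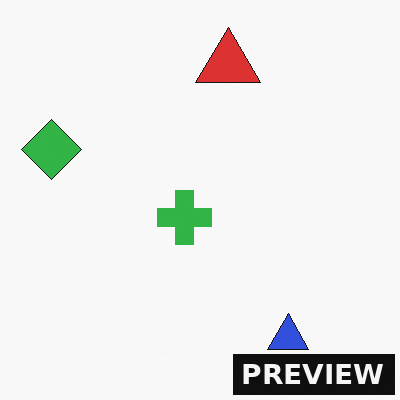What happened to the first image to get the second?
This is the original image watermarked with the text "PREVIEW" in the lower-right corner.

A dark label reading "PREVIEW" appears in the lower-right corner.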